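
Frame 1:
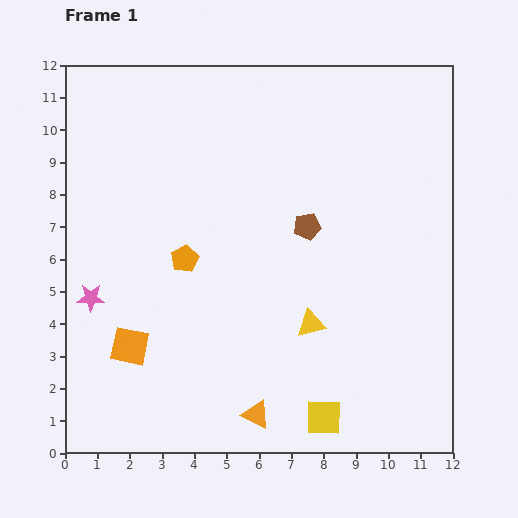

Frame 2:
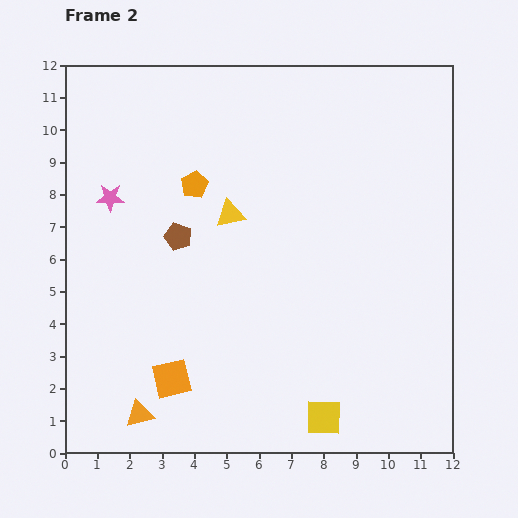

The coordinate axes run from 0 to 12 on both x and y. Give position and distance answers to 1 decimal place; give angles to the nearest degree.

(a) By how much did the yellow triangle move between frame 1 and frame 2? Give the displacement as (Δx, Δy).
(-2.5, 3.4)

The yellow triangle was at (7.6, 4.0) in frame 1 and (5.1, 7.4) in frame 2.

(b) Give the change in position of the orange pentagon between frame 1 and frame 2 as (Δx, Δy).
(0.3, 2.3)

The orange pentagon was at (3.7, 6.0) in frame 1 and (4.0, 8.3) in frame 2.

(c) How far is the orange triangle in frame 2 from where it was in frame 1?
3.6

The orange triangle moved from (5.9, 1.2) to (2.3, 1.2), a distance of √(3.6² + 0.0²) ≈ 3.6.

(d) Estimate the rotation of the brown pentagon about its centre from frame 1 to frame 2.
30° clockwise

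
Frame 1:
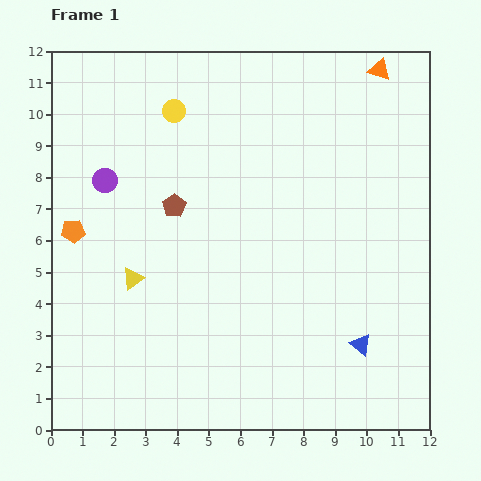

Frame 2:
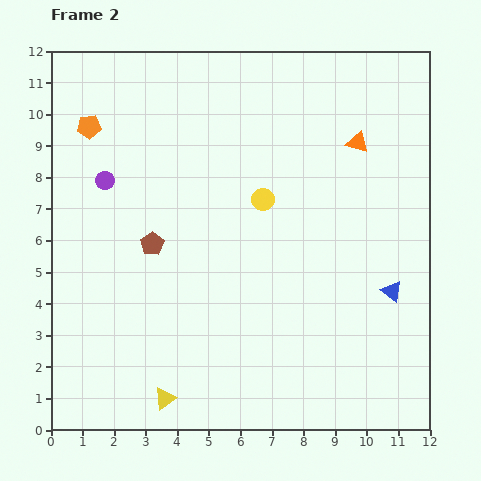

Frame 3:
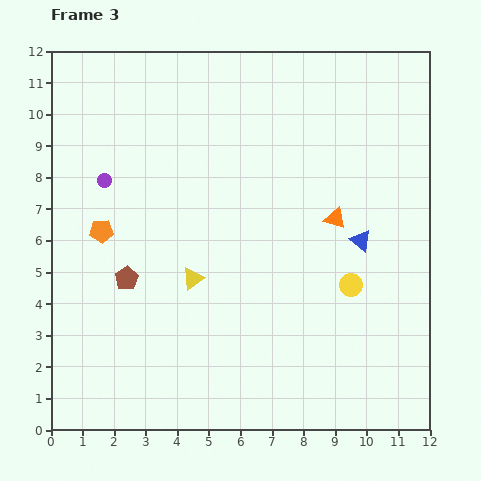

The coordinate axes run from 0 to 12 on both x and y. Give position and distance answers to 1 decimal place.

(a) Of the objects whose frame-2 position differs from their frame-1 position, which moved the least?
the brown pentagon

(moved 1.4)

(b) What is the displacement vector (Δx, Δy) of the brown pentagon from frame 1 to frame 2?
(-0.7, -1.2)

The brown pentagon was at (3.9, 7.1) in frame 1 and (3.2, 5.9) in frame 2.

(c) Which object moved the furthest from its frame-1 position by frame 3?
the yellow circle

(moved 7.8; next 4.9)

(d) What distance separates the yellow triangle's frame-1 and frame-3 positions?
1.9

The yellow triangle moved from (2.6, 4.8) to (4.5, 4.8), a distance of √(1.9² + 0.0²) ≈ 1.9.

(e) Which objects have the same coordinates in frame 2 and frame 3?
the purple circle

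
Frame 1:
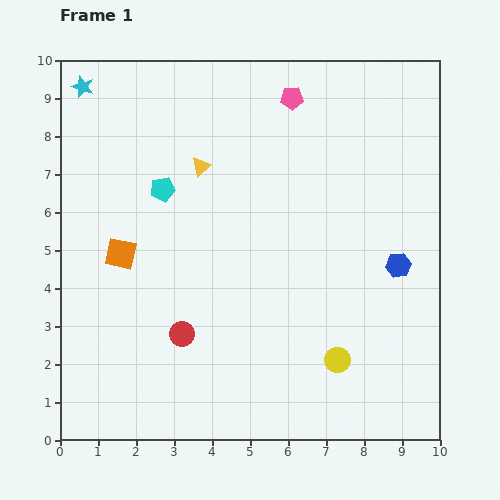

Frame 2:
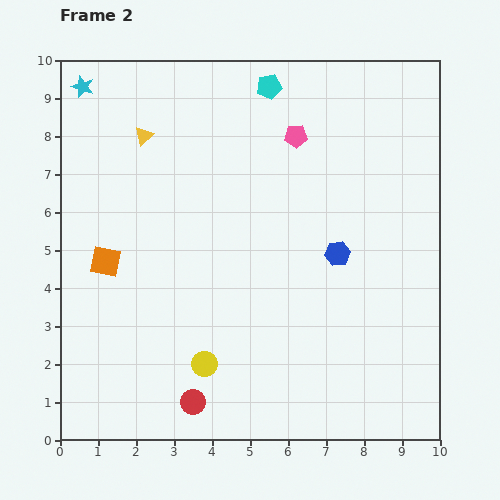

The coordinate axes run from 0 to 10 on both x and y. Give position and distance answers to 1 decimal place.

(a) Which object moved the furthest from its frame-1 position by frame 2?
the cyan pentagon

(moved 3.9; next 3.5)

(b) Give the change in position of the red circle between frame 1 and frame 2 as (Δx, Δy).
(0.3, -1.8)

The red circle was at (3.2, 2.8) in frame 1 and (3.5, 1.0) in frame 2.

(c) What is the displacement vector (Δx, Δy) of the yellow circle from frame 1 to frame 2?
(-3.5, -0.1)

The yellow circle was at (7.3, 2.1) in frame 1 and (3.8, 2.0) in frame 2.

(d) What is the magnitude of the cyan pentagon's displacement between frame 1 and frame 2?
3.9

The cyan pentagon moved from (2.7, 6.6) to (5.5, 9.3), a distance of √(2.8² + 2.7²) ≈ 3.9.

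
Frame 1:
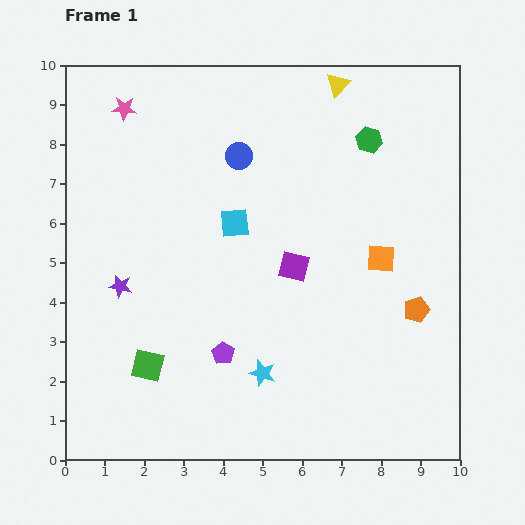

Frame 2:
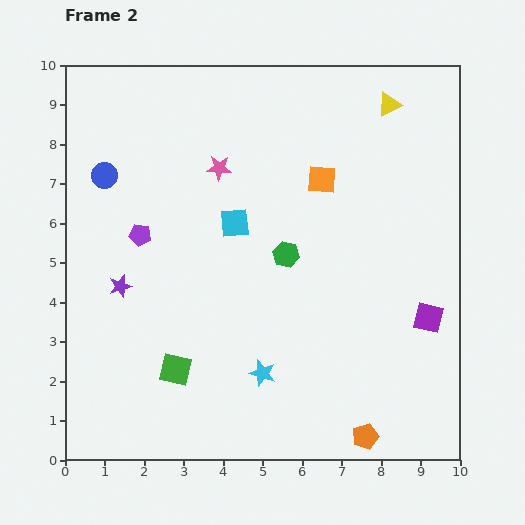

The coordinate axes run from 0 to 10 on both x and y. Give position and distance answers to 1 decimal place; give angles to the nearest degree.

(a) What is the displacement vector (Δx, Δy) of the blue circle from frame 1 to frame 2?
(-3.4, -0.5)

The blue circle was at (4.4, 7.7) in frame 1 and (1.0, 7.2) in frame 2.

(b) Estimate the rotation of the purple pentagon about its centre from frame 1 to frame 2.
24° counter-clockwise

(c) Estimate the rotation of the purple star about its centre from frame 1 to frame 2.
28° counter-clockwise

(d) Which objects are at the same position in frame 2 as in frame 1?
the purple star, the cyan star, the cyan square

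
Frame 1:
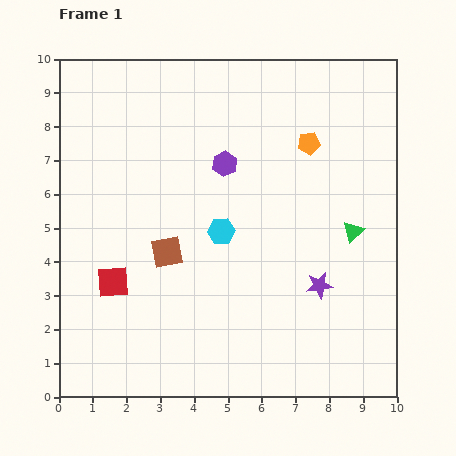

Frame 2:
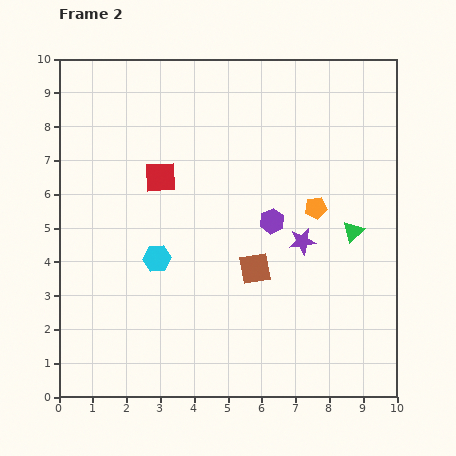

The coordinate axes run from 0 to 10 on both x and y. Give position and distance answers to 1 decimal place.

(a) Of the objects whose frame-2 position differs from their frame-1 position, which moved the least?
the purple star

(moved 1.4)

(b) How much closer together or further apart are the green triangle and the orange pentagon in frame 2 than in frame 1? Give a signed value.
-1.6

Distance in frame 1: 2.9. Distance in frame 2: 1.3.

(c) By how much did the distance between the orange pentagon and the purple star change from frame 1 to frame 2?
-3.1

Distance in frame 1: 4.2. Distance in frame 2: 1.1.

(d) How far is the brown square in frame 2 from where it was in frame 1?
2.6

The brown square moved from (3.2, 4.3) to (5.8, 3.8), a distance of √(2.6² + 0.5²) ≈ 2.6.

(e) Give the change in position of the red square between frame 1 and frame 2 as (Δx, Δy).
(1.4, 3.1)

The red square was at (1.6, 3.4) in frame 1 and (3.0, 6.5) in frame 2.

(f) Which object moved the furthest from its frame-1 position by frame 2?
the red square

(moved 3.4; next 2.6)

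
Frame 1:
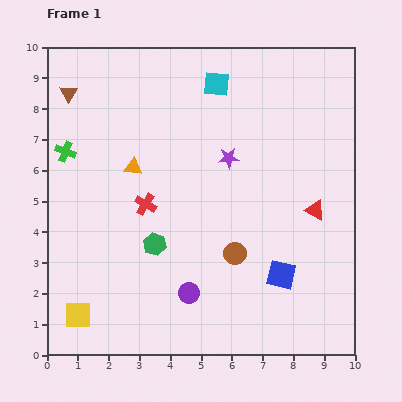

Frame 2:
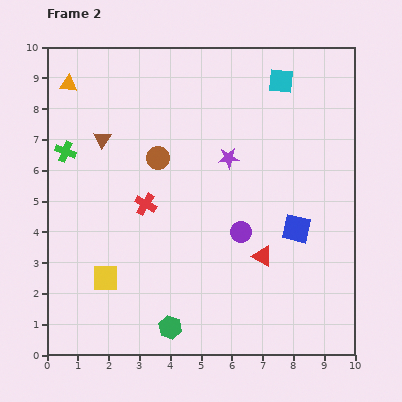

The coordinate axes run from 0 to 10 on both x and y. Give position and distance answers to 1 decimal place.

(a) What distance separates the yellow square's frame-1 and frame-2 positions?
1.5

The yellow square moved from (1.0, 1.3) to (1.9, 2.5), a distance of √(0.9² + 1.2²) ≈ 1.5.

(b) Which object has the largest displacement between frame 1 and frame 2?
the brown circle

(moved 4.0; next 3.4)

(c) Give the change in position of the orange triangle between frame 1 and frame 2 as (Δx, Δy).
(-2.1, 2.7)

The orange triangle was at (2.8, 6.1) in frame 1 and (0.7, 8.8) in frame 2.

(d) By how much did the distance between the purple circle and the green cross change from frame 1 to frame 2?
+0.2

Distance in frame 1: 6.1. Distance in frame 2: 6.3.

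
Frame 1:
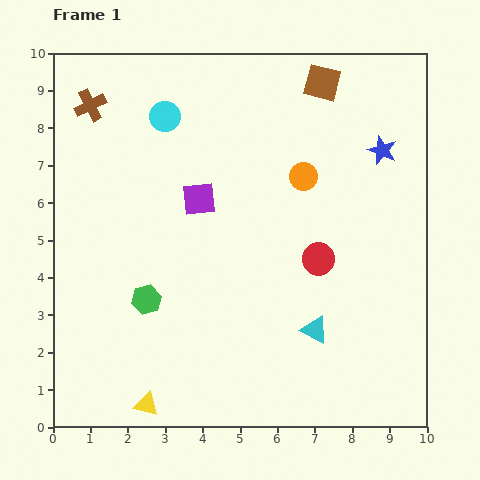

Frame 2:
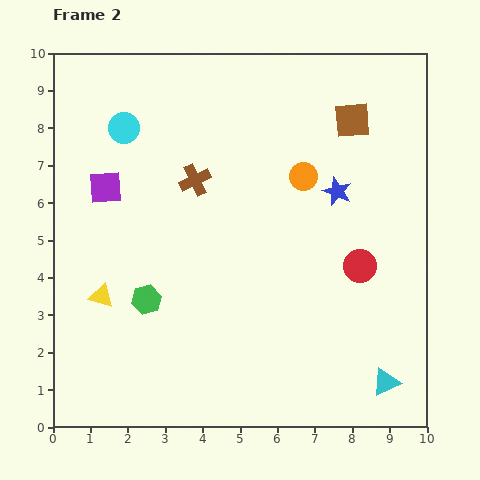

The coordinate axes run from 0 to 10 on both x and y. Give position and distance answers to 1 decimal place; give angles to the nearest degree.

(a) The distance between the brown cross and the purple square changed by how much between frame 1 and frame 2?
-1.4

Distance in frame 1: 3.8. Distance in frame 2: 2.4.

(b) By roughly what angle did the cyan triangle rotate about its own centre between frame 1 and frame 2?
53° counter-clockwise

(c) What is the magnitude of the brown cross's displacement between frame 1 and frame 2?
3.4

The brown cross moved from (1.0, 8.6) to (3.8, 6.6), a distance of √(2.8² + 2.0²) ≈ 3.4.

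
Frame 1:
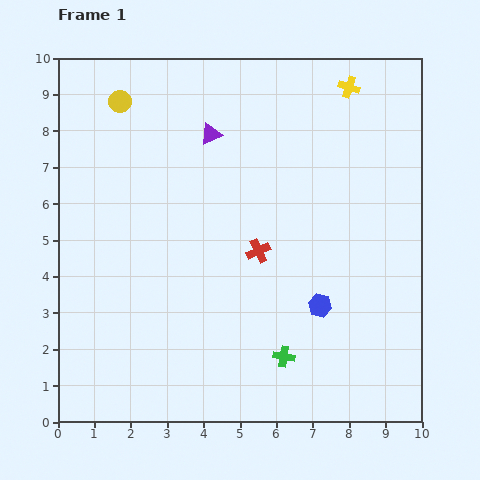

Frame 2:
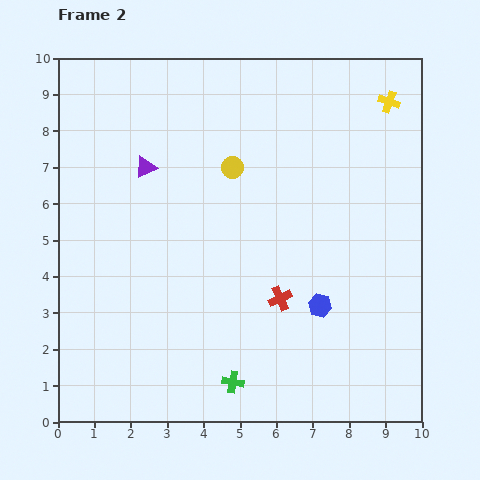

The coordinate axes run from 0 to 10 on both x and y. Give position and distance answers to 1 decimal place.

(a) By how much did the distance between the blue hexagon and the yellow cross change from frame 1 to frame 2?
-0.2

Distance in frame 1: 6.1. Distance in frame 2: 5.9.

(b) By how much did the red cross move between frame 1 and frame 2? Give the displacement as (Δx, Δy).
(0.6, -1.3)

The red cross was at (5.5, 4.7) in frame 1 and (6.1, 3.4) in frame 2.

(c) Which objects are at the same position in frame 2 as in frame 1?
the blue hexagon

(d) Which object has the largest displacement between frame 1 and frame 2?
the yellow circle

(moved 3.6; next 2.0)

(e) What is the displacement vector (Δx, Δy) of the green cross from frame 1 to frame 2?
(-1.4, -0.7)

The green cross was at (6.2, 1.8) in frame 1 and (4.8, 1.1) in frame 2.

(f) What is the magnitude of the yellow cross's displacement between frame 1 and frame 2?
1.2

The yellow cross moved from (8.0, 9.2) to (9.1, 8.8), a distance of √(1.1² + 0.4²) ≈ 1.2.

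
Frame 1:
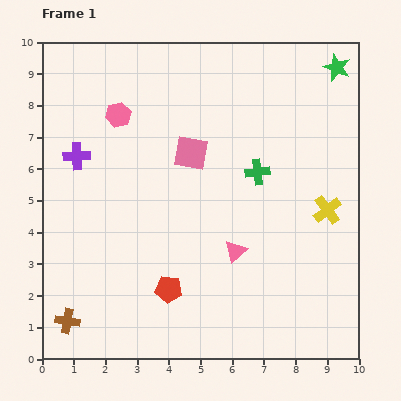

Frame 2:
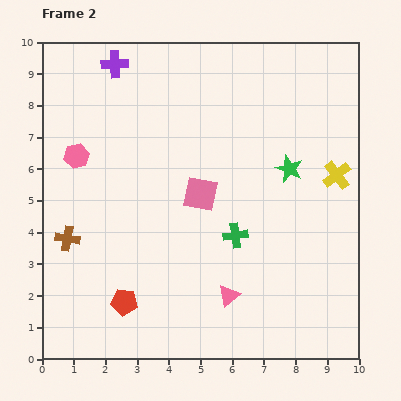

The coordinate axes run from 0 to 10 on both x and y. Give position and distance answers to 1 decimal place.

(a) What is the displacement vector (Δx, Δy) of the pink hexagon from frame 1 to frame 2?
(-1.3, -1.3)

The pink hexagon was at (2.4, 7.7) in frame 1 and (1.1, 6.4) in frame 2.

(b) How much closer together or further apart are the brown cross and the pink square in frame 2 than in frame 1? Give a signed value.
-2.2

Distance in frame 1: 6.6. Distance in frame 2: 4.4.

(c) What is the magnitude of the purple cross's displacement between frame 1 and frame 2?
3.1

The purple cross moved from (1.1, 6.4) to (2.3, 9.3), a distance of √(1.2² + 2.9²) ≈ 3.1.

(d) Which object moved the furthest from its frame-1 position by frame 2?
the green star

(moved 3.5; next 3.1)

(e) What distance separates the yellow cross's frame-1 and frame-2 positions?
1.1

The yellow cross moved from (9.0, 4.7) to (9.3, 5.8), a distance of √(0.3² + 1.1²) ≈ 1.1.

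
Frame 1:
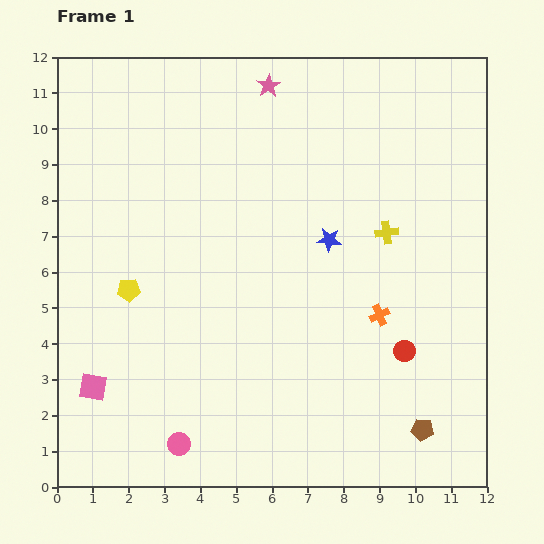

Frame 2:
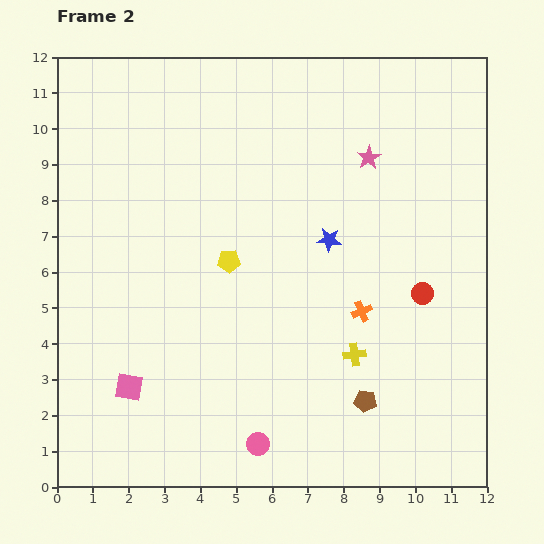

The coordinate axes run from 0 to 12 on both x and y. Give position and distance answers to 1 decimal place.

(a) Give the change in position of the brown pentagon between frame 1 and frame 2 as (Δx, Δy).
(-1.6, 0.8)

The brown pentagon was at (10.2, 1.6) in frame 1 and (8.6, 2.4) in frame 2.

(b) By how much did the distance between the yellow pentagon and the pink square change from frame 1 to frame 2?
+1.6

Distance in frame 1: 2.9. Distance in frame 2: 4.5.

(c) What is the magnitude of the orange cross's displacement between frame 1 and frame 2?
0.5

The orange cross moved from (9.0, 4.8) to (8.5, 4.9), a distance of √(0.5² + 0.1²) ≈ 0.5.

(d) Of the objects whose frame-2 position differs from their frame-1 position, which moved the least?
the orange cross

(moved 0.5)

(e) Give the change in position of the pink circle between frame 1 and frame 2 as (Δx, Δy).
(2.2, 0.0)

The pink circle was at (3.4, 1.2) in frame 1 and (5.6, 1.2) in frame 2.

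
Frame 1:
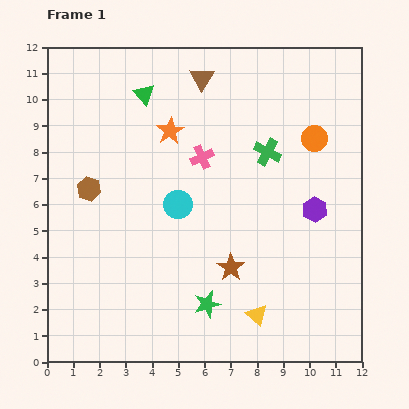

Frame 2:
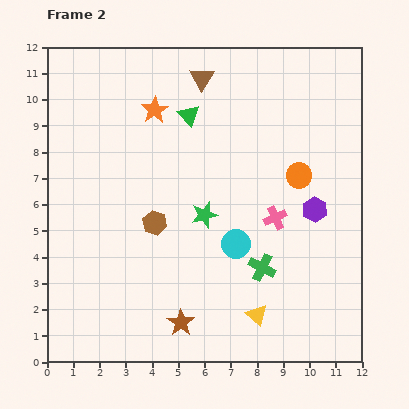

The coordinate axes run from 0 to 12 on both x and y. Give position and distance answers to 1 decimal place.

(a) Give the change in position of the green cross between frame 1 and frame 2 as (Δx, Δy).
(-0.2, -4.4)

The green cross was at (8.4, 8.0) in frame 1 and (8.2, 3.6) in frame 2.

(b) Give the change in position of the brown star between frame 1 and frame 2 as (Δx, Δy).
(-1.9, -2.1)

The brown star was at (7.0, 3.6) in frame 1 and (5.1, 1.5) in frame 2.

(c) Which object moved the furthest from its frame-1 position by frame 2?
the green cross

(moved 4.4; next 3.6)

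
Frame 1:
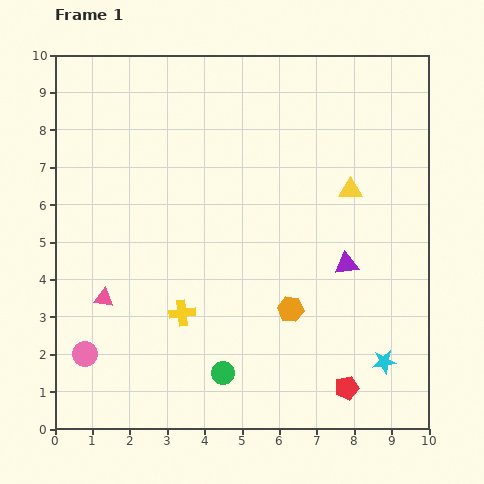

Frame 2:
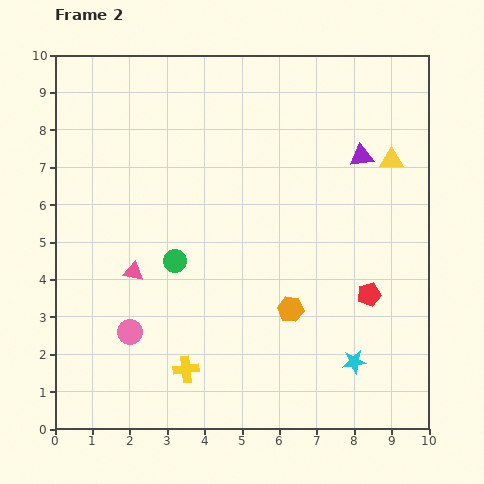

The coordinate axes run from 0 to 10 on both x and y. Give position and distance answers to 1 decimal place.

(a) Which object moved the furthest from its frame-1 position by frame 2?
the green circle

(moved 3.3; next 2.9)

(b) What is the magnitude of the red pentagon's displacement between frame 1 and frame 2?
2.6

The red pentagon moved from (7.8, 1.1) to (8.4, 3.6), a distance of √(0.6² + 2.5²) ≈ 2.6.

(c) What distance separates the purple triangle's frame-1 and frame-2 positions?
2.9

The purple triangle moved from (7.8, 4.4) to (8.2, 7.3), a distance of √(0.4² + 2.9²) ≈ 2.9.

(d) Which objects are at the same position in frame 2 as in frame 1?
the orange hexagon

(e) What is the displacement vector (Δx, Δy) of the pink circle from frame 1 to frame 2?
(1.2, 0.6)

The pink circle was at (0.8, 2.0) in frame 1 and (2.0, 2.6) in frame 2.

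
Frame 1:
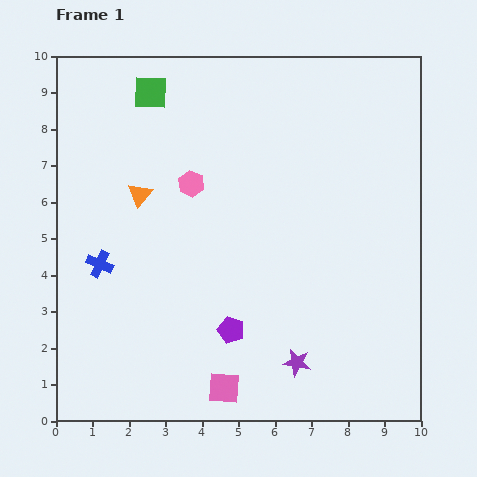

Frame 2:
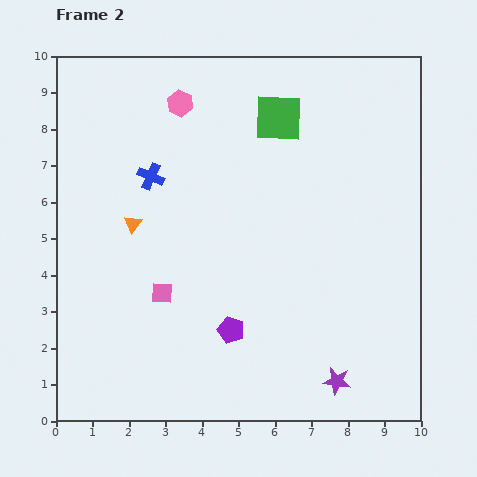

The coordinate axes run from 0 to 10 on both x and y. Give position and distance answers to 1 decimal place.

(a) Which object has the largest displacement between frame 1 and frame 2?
the green square

(moved 3.6; next 3.1)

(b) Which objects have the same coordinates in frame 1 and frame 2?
the purple pentagon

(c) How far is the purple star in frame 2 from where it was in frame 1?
1.2

The purple star moved from (6.6, 1.6) to (7.7, 1.1), a distance of √(1.1² + 0.5²) ≈ 1.2.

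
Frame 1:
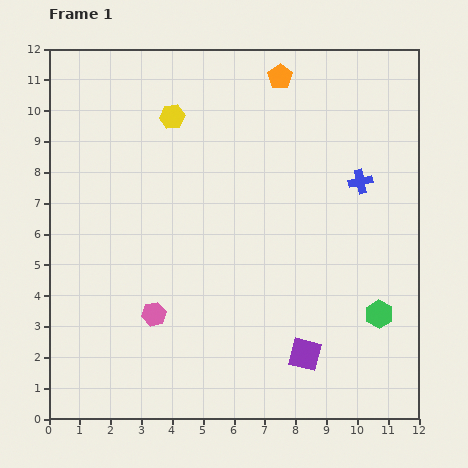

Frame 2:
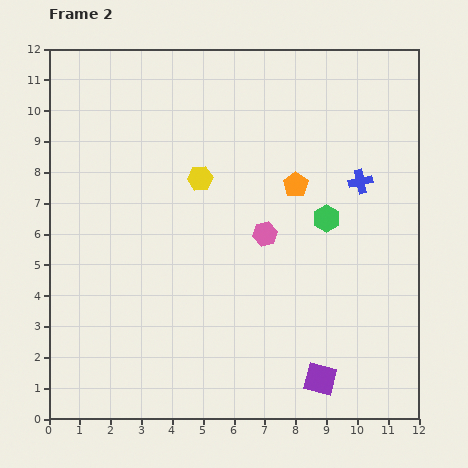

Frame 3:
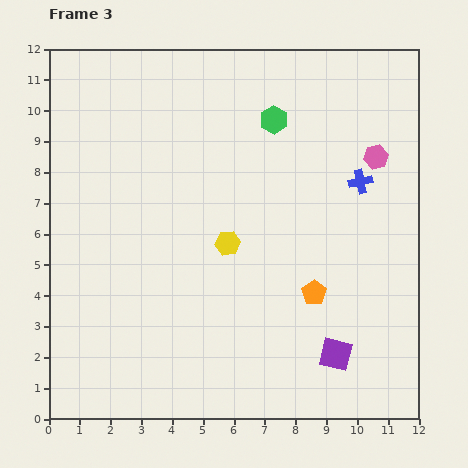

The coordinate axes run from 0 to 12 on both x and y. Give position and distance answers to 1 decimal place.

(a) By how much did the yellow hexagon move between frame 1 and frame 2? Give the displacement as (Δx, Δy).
(0.9, -2.0)

The yellow hexagon was at (4.0, 9.8) in frame 1 and (4.9, 7.8) in frame 2.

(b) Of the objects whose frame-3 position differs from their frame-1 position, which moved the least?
the purple square

(moved 1.0)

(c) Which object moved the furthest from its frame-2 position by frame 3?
the pink hexagon

(moved 4.4; next 3.6)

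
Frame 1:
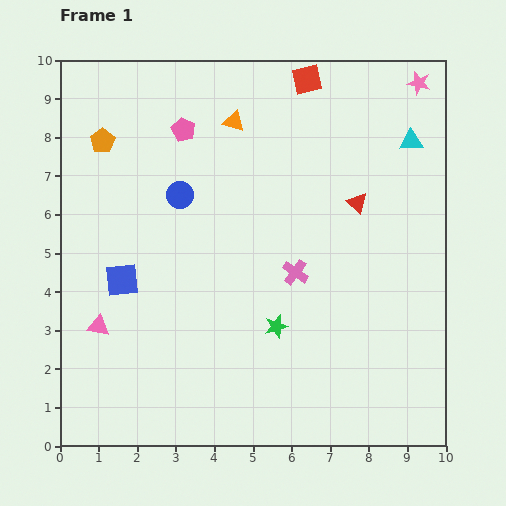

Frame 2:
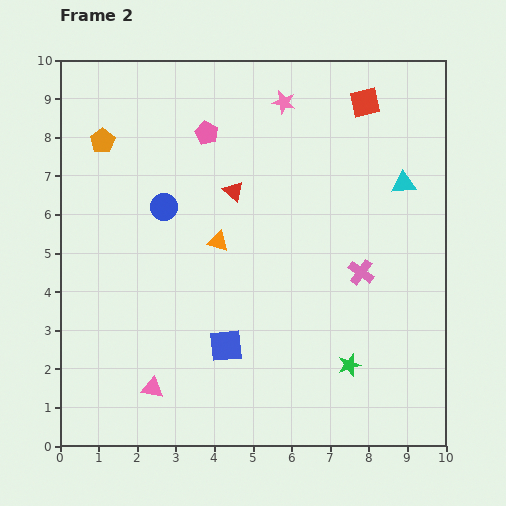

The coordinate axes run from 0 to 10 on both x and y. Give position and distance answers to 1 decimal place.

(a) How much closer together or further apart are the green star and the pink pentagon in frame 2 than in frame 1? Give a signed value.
+1.4

Distance in frame 1: 5.6. Distance in frame 2: 7.0.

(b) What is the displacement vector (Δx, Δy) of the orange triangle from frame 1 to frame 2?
(-0.4, -3.1)

The orange triangle was at (4.5, 8.4) in frame 1 and (4.1, 5.3) in frame 2.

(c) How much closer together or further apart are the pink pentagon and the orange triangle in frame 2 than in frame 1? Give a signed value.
+1.5

Distance in frame 1: 1.3. Distance in frame 2: 2.8.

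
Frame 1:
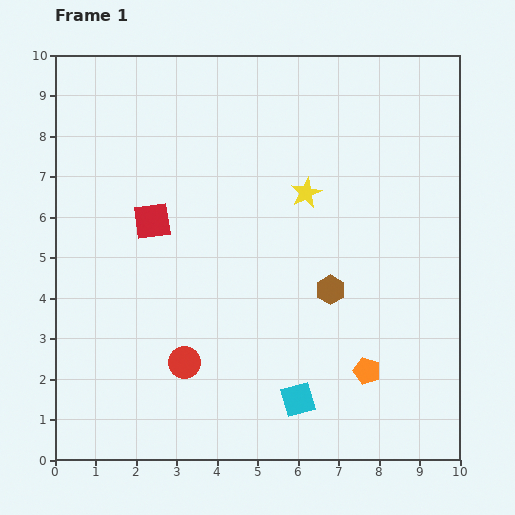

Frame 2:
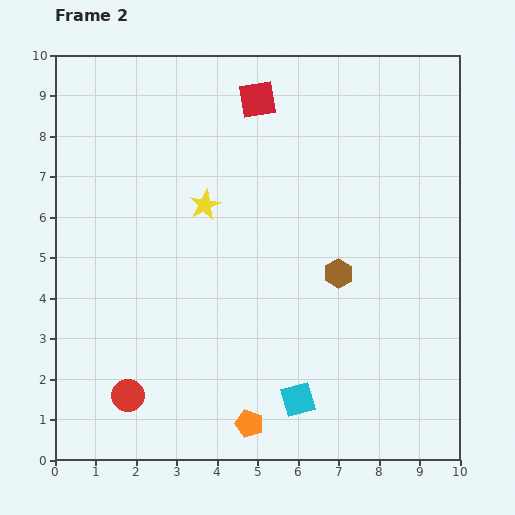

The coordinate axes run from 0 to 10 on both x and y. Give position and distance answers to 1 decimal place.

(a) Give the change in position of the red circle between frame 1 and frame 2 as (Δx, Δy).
(-1.4, -0.8)

The red circle was at (3.2, 2.4) in frame 1 and (1.8, 1.6) in frame 2.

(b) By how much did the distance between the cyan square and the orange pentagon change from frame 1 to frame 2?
-0.5

Distance in frame 1: 1.8. Distance in frame 2: 1.3.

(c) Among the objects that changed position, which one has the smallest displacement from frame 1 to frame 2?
the brown hexagon

(moved 0.4)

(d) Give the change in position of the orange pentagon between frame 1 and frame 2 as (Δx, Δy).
(-2.9, -1.3)

The orange pentagon was at (7.7, 2.2) in frame 1 and (4.8, 0.9) in frame 2.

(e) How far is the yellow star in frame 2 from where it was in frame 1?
2.5

The yellow star moved from (6.2, 6.6) to (3.7, 6.3), a distance of √(2.5² + 0.3²) ≈ 2.5.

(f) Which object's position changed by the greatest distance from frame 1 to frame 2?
the red square

(moved 4.0; next 3.2)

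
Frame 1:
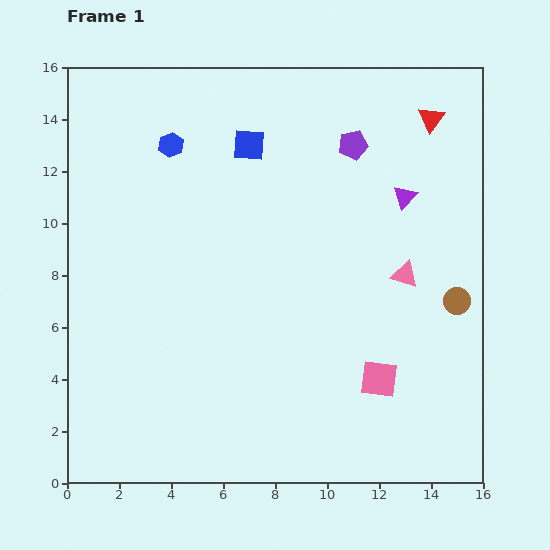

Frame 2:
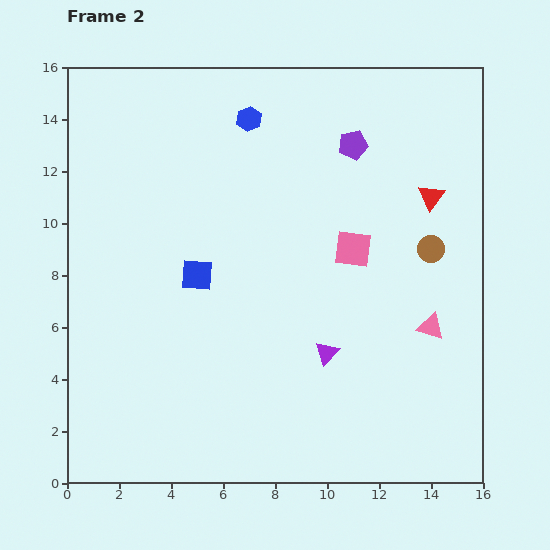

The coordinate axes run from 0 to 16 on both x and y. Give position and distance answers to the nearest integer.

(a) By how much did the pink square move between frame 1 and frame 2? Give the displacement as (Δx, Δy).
(-1, 5)

The pink square was at (12, 4) in frame 1 and (11, 9) in frame 2.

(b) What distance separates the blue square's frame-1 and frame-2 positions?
5

The blue square moved from (7, 13) to (5, 8), a distance of √(2² + 5²) ≈ 5.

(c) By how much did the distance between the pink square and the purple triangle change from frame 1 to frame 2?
-3

Distance in frame 1: 7. Distance in frame 2: 4.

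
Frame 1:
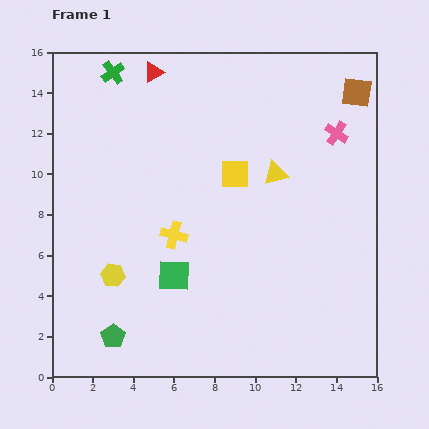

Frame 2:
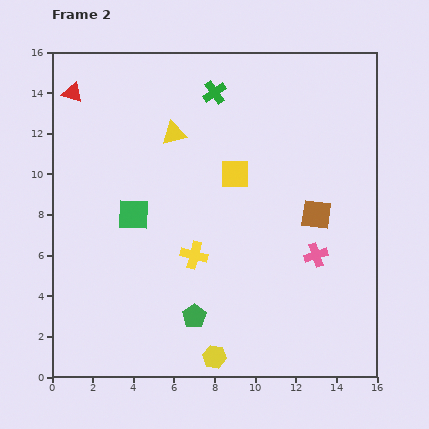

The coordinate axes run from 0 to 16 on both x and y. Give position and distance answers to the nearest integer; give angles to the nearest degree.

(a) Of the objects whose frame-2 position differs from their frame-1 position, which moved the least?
the yellow cross

(moved 1)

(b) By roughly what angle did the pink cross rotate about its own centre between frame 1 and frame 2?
40° clockwise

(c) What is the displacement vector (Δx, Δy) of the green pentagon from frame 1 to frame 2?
(4, 1)

The green pentagon was at (3, 2) in frame 1 and (7, 3) in frame 2.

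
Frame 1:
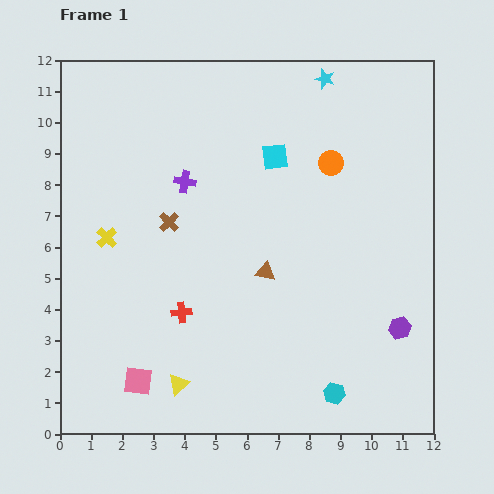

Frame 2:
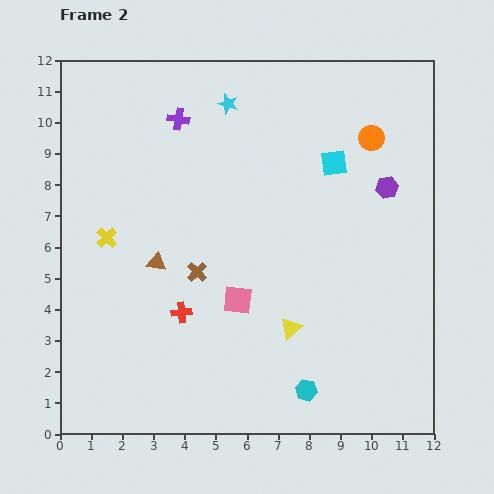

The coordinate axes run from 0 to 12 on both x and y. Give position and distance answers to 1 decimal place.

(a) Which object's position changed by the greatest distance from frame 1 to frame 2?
the purple hexagon

(moved 4.5; next 4.1)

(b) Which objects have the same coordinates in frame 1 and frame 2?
the yellow cross, the red cross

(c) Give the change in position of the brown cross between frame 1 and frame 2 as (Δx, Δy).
(0.9, -1.6)

The brown cross was at (3.5, 6.8) in frame 1 and (4.4, 5.2) in frame 2.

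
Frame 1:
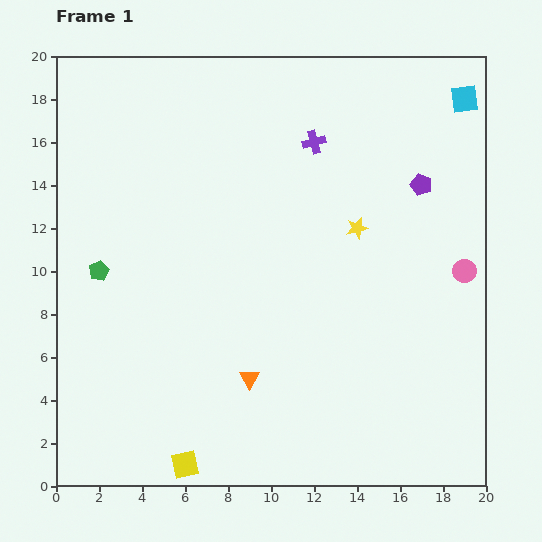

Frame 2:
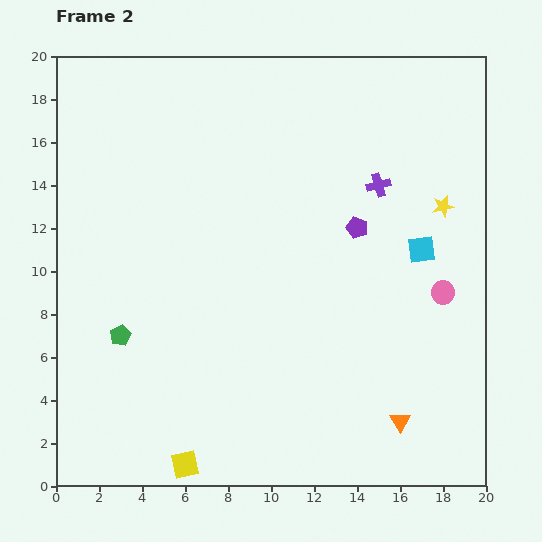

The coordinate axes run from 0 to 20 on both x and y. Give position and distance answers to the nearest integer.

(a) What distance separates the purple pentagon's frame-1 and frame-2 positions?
4

The purple pentagon moved from (17, 14) to (14, 12), a distance of √(3² + 2²) ≈ 4.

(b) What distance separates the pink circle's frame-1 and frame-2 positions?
1

The pink circle moved from (19, 10) to (18, 9), a distance of √(1² + 1²) ≈ 1.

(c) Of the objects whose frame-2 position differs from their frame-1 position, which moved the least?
the pink circle

(moved 1)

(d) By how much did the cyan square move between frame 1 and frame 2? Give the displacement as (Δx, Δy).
(-2, -7)

The cyan square was at (19, 18) in frame 1 and (17, 11) in frame 2.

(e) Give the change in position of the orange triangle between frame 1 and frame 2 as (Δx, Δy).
(7, -2)

The orange triangle was at (9, 5) in frame 1 and (16, 3) in frame 2.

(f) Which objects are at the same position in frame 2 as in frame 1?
the yellow square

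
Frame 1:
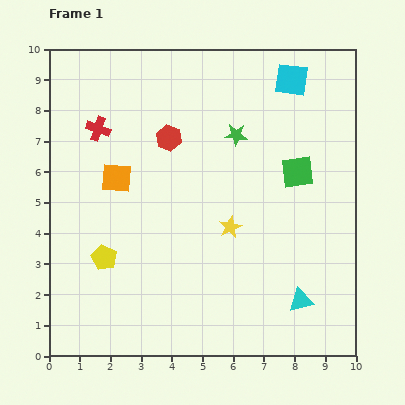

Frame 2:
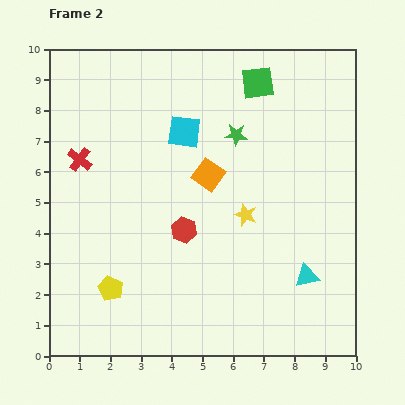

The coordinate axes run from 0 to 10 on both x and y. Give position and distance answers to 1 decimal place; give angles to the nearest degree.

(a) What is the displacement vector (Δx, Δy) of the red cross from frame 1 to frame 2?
(-0.6, -1.0)

The red cross was at (1.6, 7.4) in frame 1 and (1.0, 6.4) in frame 2.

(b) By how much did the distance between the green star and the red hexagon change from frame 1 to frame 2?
+1.3

Distance in frame 1: 2.2. Distance in frame 2: 3.5.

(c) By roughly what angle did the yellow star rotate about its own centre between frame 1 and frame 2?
26° counter-clockwise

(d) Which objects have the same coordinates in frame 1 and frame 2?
the green star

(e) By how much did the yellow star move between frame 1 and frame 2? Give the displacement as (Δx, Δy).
(0.5, 0.4)

The yellow star was at (5.9, 4.2) in frame 1 and (6.4, 4.6) in frame 2.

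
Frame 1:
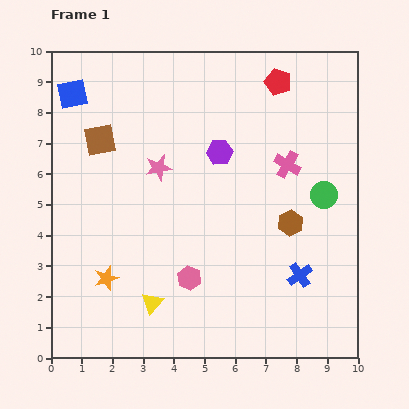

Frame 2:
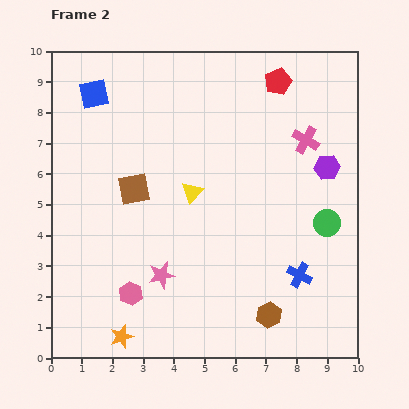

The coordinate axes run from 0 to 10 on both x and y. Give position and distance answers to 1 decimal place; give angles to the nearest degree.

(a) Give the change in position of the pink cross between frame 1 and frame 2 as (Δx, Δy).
(0.6, 0.8)

The pink cross was at (7.7, 6.3) in frame 1 and (8.3, 7.1) in frame 2.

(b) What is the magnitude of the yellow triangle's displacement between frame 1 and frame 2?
3.8

The yellow triangle moved from (3.3, 1.8) to (4.6, 5.4), a distance of √(1.3² + 3.6²) ≈ 3.8.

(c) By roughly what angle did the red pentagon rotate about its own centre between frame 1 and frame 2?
29° clockwise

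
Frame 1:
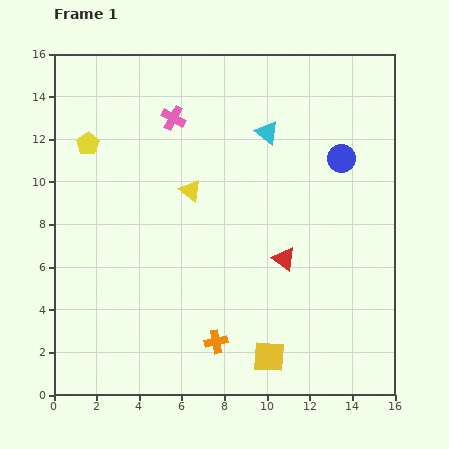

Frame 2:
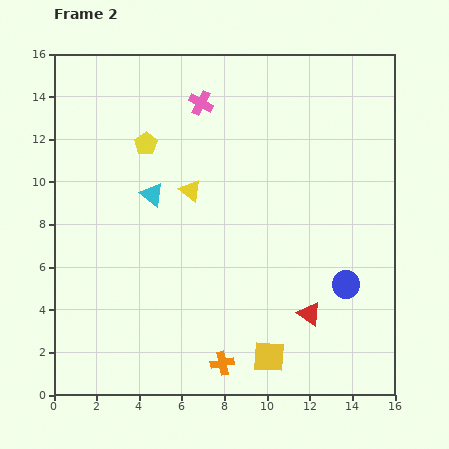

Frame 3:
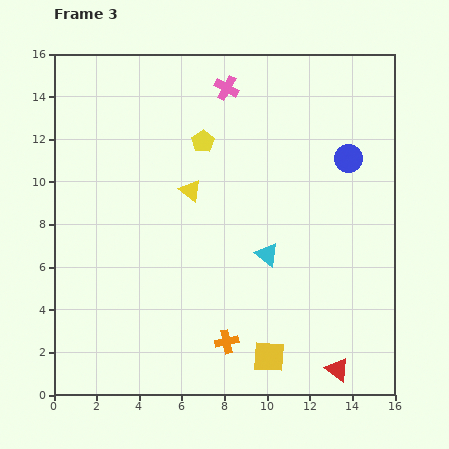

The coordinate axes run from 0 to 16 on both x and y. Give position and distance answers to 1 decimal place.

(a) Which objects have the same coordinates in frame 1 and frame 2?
the yellow triangle, the yellow square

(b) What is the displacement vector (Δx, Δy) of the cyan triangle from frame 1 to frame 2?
(-5.4, -2.9)

The cyan triangle was at (10.0, 12.3) in frame 1 and (4.6, 9.4) in frame 2.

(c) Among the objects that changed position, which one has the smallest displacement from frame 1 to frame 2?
the orange cross

(moved 1.0)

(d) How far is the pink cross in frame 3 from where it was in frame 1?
2.9

The pink cross moved from (5.6, 13.0) to (8.1, 14.4), a distance of √(2.5² + 1.4²) ≈ 2.9.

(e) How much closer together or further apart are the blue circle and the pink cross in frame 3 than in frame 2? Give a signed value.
-4.3

Distance in frame 2: 10.9. Distance in frame 3: 6.6.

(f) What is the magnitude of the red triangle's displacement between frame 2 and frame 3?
2.9

The red triangle moved from (12.0, 3.8) to (13.3, 1.2), a distance of √(1.3² + 2.6²) ≈ 2.9.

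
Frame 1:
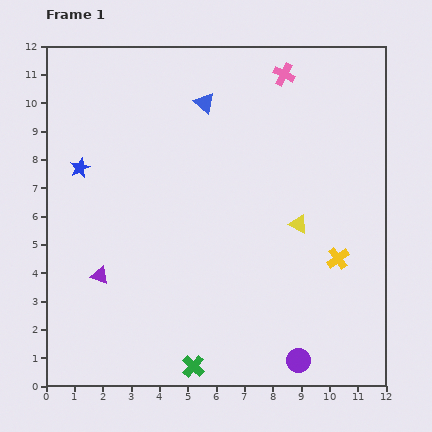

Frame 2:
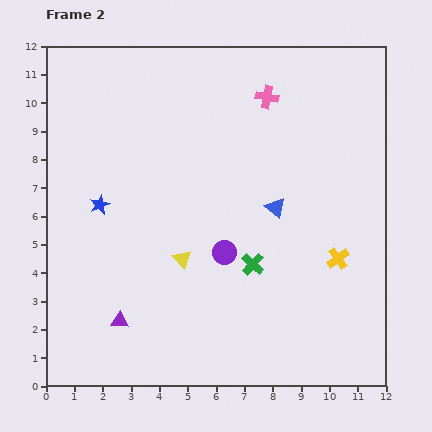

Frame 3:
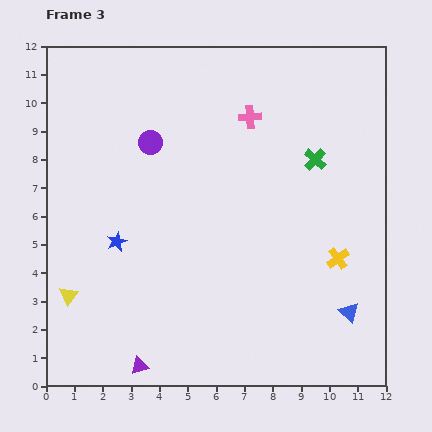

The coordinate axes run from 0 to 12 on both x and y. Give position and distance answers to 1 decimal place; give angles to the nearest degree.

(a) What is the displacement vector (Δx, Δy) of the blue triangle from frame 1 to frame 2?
(2.5, -3.7)

The blue triangle was at (5.6, 10.0) in frame 1 and (8.1, 6.3) in frame 2.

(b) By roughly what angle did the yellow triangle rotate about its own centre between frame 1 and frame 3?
40° clockwise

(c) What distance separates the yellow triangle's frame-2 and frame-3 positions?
4.2

The yellow triangle moved from (4.8, 4.5) to (0.8, 3.2), a distance of √(4.0² + 1.3²) ≈ 4.2.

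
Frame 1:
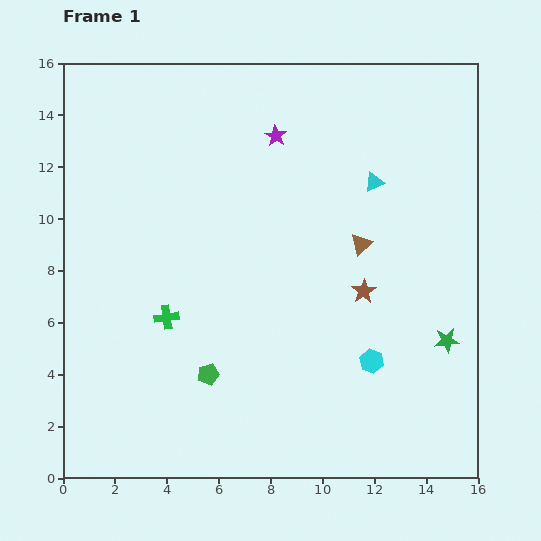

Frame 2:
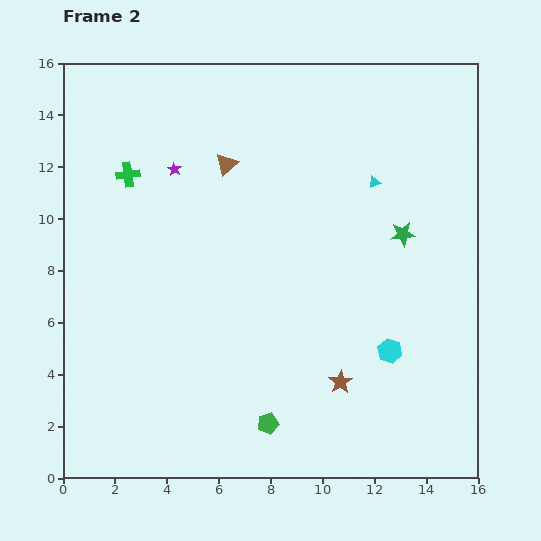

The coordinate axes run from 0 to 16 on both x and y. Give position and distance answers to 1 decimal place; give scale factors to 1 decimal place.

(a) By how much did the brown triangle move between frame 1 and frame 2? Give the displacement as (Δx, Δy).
(-5.2, 3.1)

The brown triangle was at (11.5, 9.0) in frame 1 and (6.3, 12.1) in frame 2.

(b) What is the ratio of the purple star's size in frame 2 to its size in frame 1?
0.6×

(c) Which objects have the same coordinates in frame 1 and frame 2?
the cyan triangle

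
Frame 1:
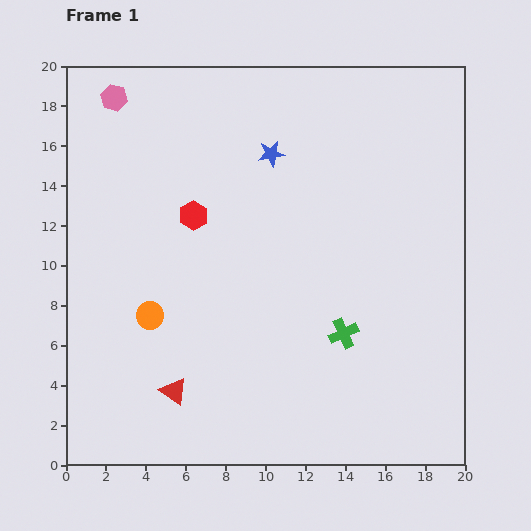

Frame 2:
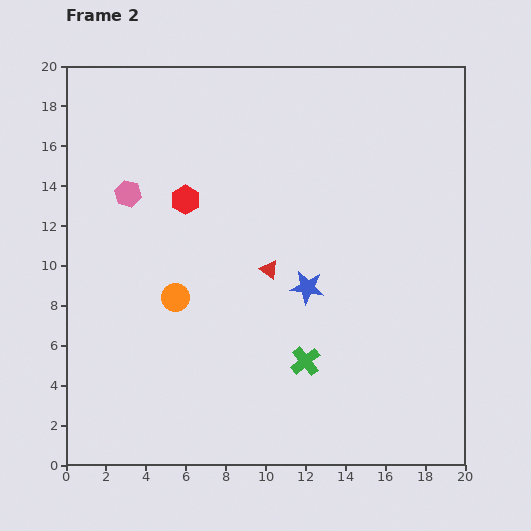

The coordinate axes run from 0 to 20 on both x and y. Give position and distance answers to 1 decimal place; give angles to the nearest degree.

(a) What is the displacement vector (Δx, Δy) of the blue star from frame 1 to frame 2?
(1.8, -6.7)

The blue star was at (10.3, 15.6) in frame 1 and (12.1, 8.9) in frame 2.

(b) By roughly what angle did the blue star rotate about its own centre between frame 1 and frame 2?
16° clockwise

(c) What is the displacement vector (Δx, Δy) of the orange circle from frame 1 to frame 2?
(1.3, 0.9)

The orange circle was at (4.2, 7.5) in frame 1 and (5.5, 8.4) in frame 2.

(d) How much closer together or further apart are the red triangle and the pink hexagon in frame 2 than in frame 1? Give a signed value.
-6.9

Distance in frame 1: 15.0. Distance in frame 2: 8.1.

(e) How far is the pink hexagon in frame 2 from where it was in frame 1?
4.9

The pink hexagon moved from (2.4, 18.4) to (3.1, 13.6), a distance of √(0.7² + 4.8²) ≈ 4.9.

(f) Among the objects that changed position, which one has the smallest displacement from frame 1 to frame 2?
the red hexagon

(moved 0.9)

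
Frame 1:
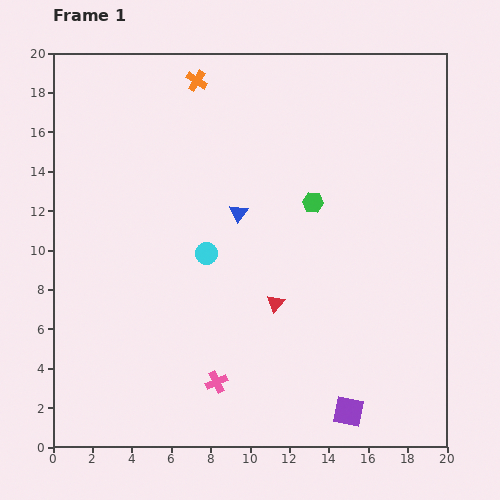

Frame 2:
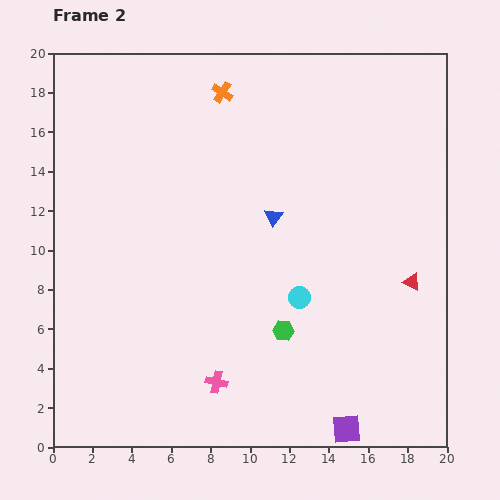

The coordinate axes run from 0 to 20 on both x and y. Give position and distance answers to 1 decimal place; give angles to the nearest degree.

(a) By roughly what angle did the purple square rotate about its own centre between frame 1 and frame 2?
16° counter-clockwise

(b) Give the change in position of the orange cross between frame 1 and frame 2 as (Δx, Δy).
(1.3, -0.6)

The orange cross was at (7.3, 18.6) in frame 1 and (8.6, 18.0) in frame 2.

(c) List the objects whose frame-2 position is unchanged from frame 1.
the pink cross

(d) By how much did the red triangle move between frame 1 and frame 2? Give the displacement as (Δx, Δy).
(6.9, 1.1)

The red triangle was at (11.3, 7.3) in frame 1 and (18.2, 8.4) in frame 2.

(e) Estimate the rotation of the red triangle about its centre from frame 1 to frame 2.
43° counter-clockwise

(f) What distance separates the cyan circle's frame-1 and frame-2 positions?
5.2

The cyan circle moved from (7.8, 9.8) to (12.5, 7.6), a distance of √(4.7² + 2.2²) ≈ 5.2.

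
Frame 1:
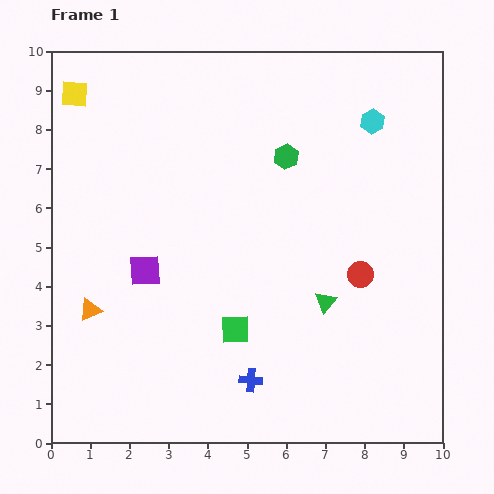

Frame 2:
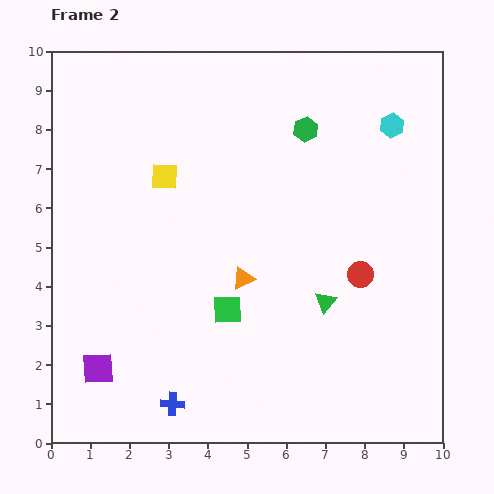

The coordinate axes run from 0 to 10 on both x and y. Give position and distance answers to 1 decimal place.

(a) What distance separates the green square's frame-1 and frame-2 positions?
0.5

The green square moved from (4.7, 2.9) to (4.5, 3.4), a distance of √(0.2² + 0.5²) ≈ 0.5.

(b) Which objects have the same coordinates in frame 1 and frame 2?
the green triangle, the red circle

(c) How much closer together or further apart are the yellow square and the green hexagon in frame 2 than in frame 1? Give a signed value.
-1.8

Distance in frame 1: 5.6. Distance in frame 2: 3.8.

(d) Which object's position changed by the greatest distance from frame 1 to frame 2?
the orange triangle

(moved 4.0; next 3.1)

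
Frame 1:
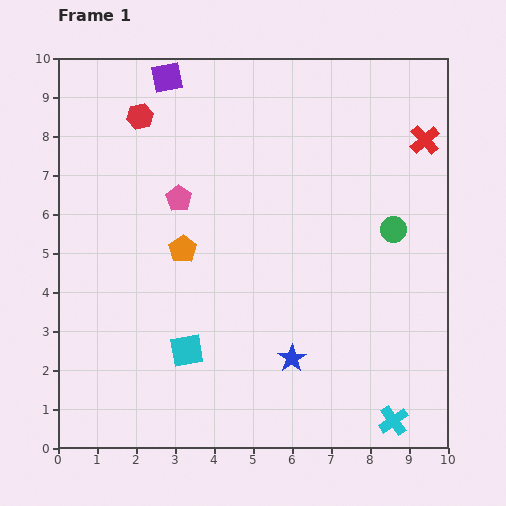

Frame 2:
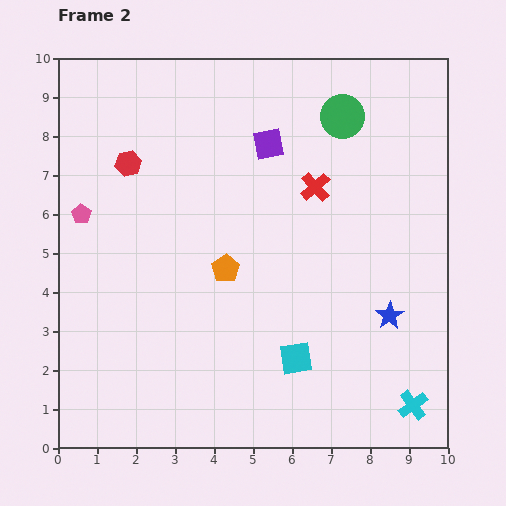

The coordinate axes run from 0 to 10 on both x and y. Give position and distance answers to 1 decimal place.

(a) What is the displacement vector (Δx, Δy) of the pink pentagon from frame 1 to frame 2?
(-2.5, -0.4)

The pink pentagon was at (3.1, 6.4) in frame 1 and (0.6, 6.0) in frame 2.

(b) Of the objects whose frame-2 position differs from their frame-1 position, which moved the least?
the cyan cross

(moved 0.6)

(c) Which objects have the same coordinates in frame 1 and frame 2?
none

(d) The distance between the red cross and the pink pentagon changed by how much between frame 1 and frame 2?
-0.5

Distance in frame 1: 6.5. Distance in frame 2: 6.0.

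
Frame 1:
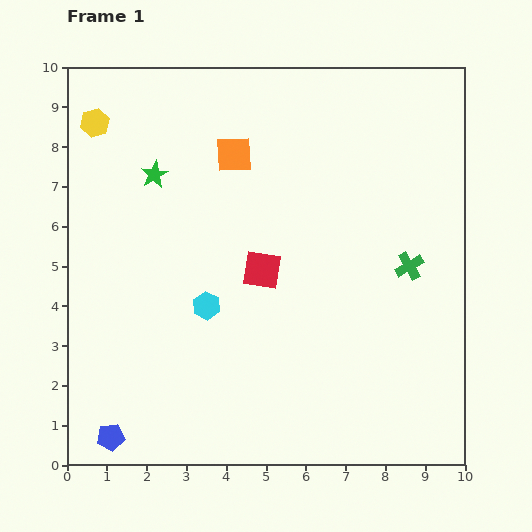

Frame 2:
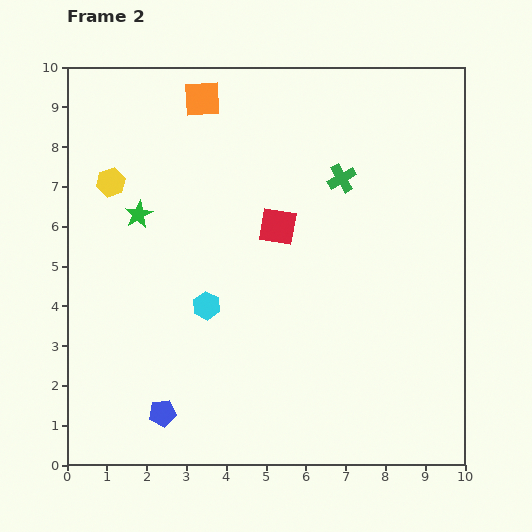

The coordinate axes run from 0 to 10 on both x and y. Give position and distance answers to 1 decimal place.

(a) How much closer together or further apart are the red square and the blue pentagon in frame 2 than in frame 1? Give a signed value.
-0.2

Distance in frame 1: 5.7. Distance in frame 2: 5.5.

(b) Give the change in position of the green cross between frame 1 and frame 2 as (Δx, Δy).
(-1.7, 2.2)

The green cross was at (8.6, 5.0) in frame 1 and (6.9, 7.2) in frame 2.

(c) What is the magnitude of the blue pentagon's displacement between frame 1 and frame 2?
1.4

The blue pentagon moved from (1.1, 0.7) to (2.4, 1.3), a distance of √(1.3² + 0.6²) ≈ 1.4.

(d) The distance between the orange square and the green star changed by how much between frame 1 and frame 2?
+1.2

Distance in frame 1: 2.1. Distance in frame 2: 3.3.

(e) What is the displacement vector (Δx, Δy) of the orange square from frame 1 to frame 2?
(-0.8, 1.4)

The orange square was at (4.2, 7.8) in frame 1 and (3.4, 9.2) in frame 2.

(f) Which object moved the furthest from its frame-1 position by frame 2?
the green cross

(moved 2.8; next 1.6)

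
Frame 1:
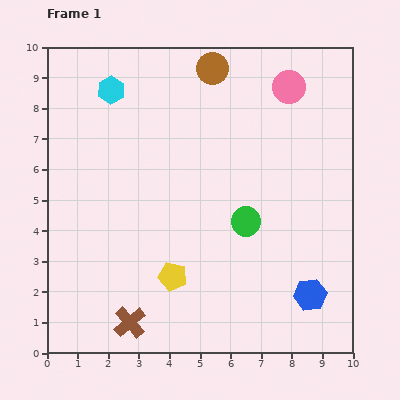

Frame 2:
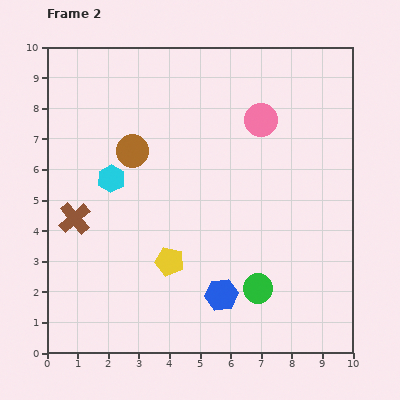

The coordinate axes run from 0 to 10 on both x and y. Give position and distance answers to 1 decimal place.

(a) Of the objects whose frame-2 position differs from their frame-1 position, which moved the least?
the yellow pentagon

(moved 0.5)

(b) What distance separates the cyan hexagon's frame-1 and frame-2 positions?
2.9

The cyan hexagon moved from (2.1, 8.6) to (2.1, 5.7), a distance of √(0.0² + 2.9²) ≈ 2.9.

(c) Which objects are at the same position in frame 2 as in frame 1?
none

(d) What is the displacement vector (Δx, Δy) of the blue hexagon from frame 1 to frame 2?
(-2.9, 0.0)

The blue hexagon was at (8.6, 1.9) in frame 1 and (5.7, 1.9) in frame 2.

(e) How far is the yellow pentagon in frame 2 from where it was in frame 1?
0.5

The yellow pentagon moved from (4.1, 2.5) to (4.0, 3.0), a distance of √(0.1² + 0.5²) ≈ 0.5.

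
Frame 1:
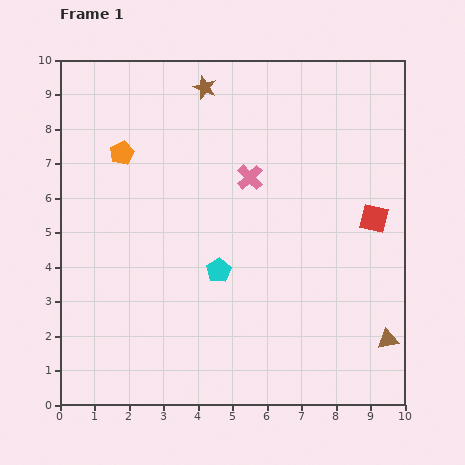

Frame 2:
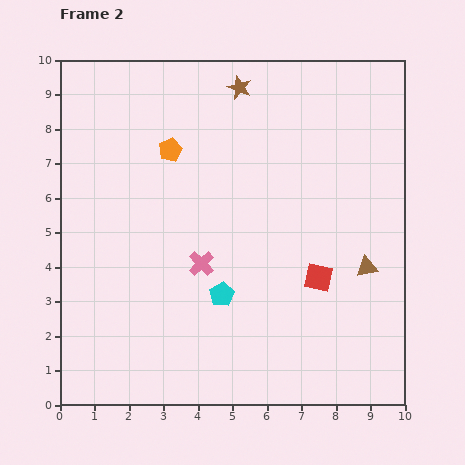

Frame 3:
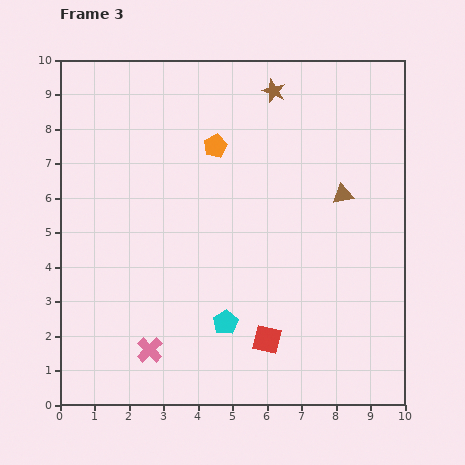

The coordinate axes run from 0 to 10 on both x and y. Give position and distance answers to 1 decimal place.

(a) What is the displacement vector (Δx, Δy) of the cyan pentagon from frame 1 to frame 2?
(0.1, -0.7)

The cyan pentagon was at (4.6, 3.9) in frame 1 and (4.7, 3.2) in frame 2.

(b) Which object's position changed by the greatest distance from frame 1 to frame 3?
the pink cross

(moved 5.8; next 4.7)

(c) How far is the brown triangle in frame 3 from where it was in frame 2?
2.2

The brown triangle moved from (8.9, 4.0) to (8.2, 6.1), a distance of √(0.7² + 2.1²) ≈ 2.2.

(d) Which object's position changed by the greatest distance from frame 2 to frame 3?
the pink cross

(moved 2.9; next 2.3)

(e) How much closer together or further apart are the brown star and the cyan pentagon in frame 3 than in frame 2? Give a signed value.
+0.8

Distance in frame 2: 6.0. Distance in frame 3: 6.8.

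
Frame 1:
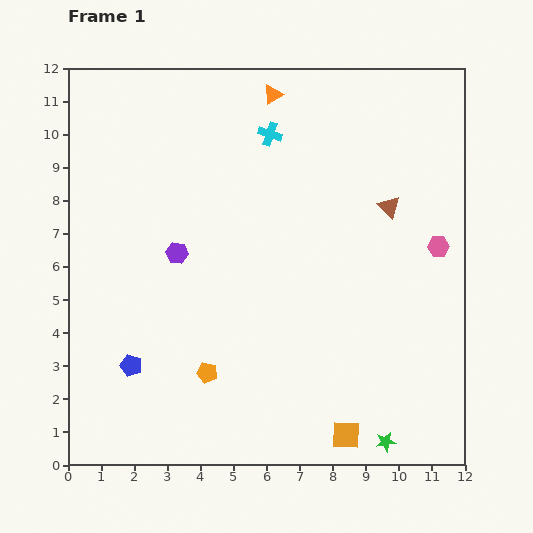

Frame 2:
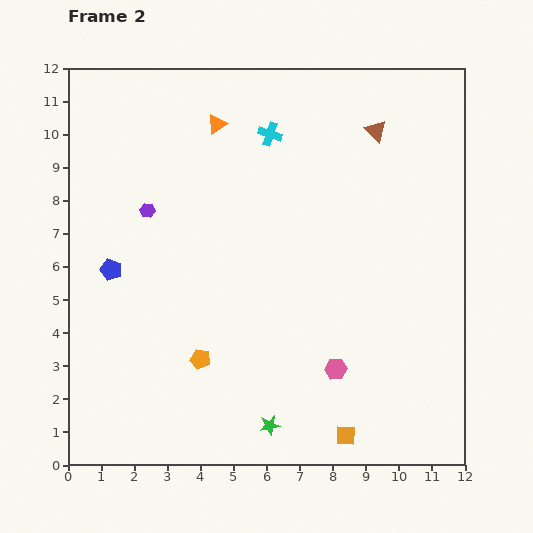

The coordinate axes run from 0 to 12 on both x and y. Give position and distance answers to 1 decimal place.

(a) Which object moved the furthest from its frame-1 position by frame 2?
the pink hexagon

(moved 4.8; next 3.5)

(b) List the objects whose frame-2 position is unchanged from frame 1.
the cyan cross, the orange square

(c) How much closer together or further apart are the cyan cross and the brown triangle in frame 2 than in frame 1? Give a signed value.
-1.0

Distance in frame 1: 4.2. Distance in frame 2: 3.2.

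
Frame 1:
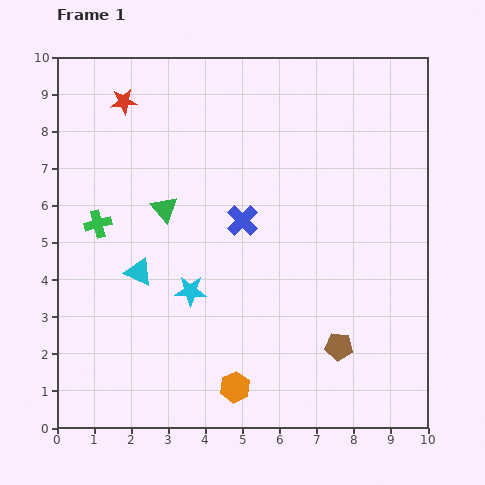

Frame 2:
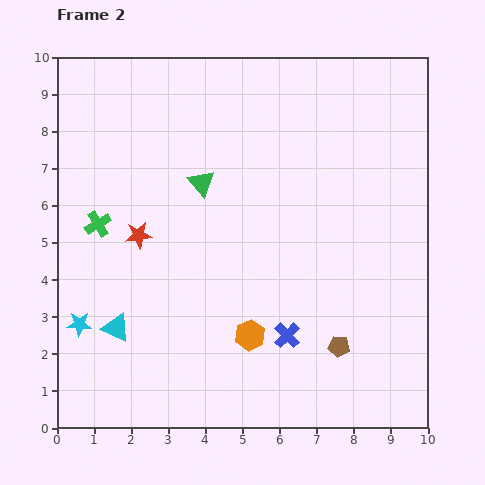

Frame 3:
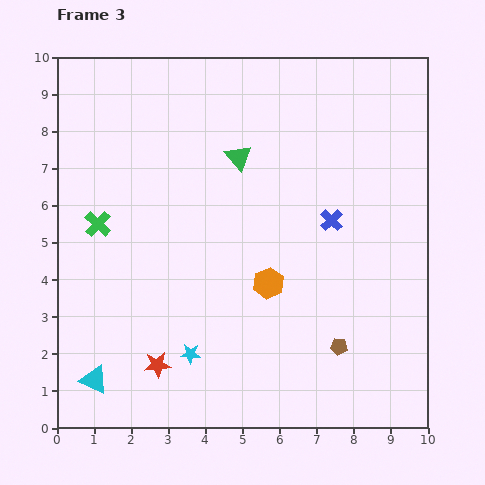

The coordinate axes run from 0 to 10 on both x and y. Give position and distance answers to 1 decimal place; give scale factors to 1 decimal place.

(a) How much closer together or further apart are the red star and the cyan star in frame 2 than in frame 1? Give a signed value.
-2.5

Distance in frame 1: 5.4. Distance in frame 2: 2.9.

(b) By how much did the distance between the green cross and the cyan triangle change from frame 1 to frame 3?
+2.5

Distance in frame 1: 1.7. Distance in frame 3: 4.2.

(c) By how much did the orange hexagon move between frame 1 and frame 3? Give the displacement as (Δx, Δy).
(0.9, 2.8)

The orange hexagon was at (4.8, 1.1) in frame 1 and (5.7, 3.9) in frame 3.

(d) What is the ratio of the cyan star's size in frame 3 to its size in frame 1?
0.7×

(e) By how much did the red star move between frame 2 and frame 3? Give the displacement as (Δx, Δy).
(0.5, -3.5)

The red star was at (2.2, 5.2) in frame 2 and (2.7, 1.7) in frame 3.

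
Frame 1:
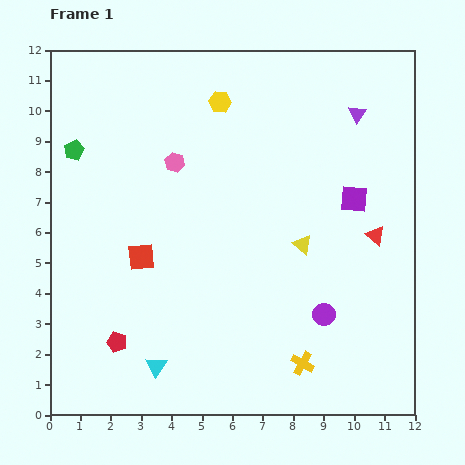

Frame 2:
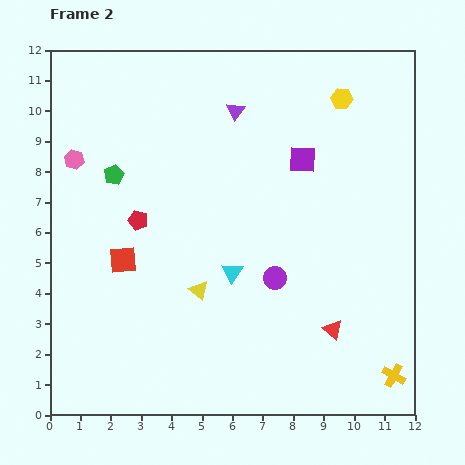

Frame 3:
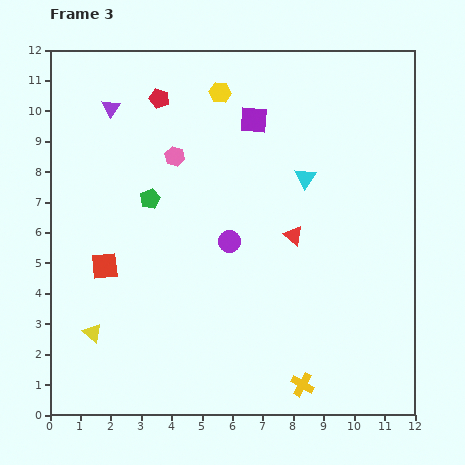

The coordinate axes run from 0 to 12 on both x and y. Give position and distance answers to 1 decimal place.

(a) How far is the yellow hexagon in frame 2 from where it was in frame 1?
4.0

The yellow hexagon moved from (5.6, 10.3) to (9.6, 10.4), a distance of √(4.0² + 0.1²) ≈ 4.0.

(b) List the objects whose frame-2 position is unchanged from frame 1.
none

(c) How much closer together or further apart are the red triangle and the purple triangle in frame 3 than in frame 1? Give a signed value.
+3.3

Distance in frame 1: 4.0. Distance in frame 3: 7.3.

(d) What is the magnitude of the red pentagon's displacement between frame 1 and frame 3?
8.1

The red pentagon moved from (2.2, 2.4) to (3.6, 10.4), a distance of √(1.4² + 8.0²) ≈ 8.1.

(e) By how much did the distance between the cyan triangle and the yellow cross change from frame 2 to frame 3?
+0.5

Distance in frame 2: 6.3. Distance in frame 3: 6.8.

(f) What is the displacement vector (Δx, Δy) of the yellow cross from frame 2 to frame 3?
(-3.0, -0.3)

The yellow cross was at (11.3, 1.3) in frame 2 and (8.3, 1.0) in frame 3.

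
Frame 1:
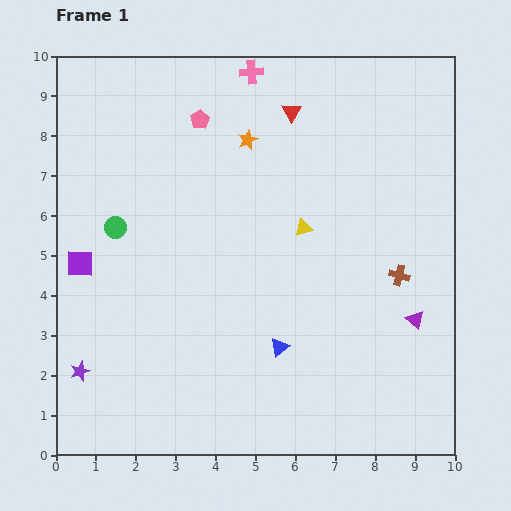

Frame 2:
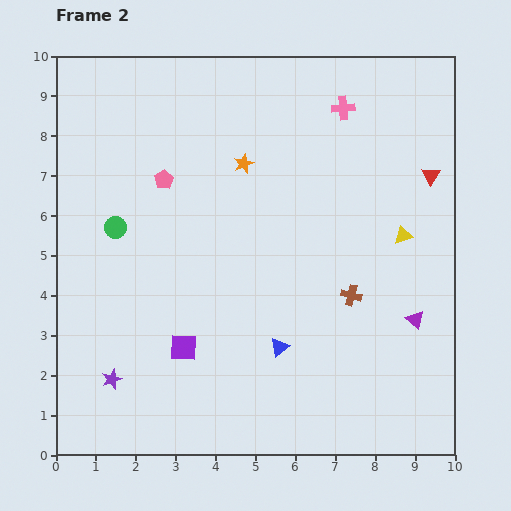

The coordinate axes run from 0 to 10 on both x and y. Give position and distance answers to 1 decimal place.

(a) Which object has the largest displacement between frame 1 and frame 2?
the red triangle

(moved 3.8; next 3.3)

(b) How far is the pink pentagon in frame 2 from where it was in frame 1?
1.7

The pink pentagon moved from (3.6, 8.4) to (2.7, 6.9), a distance of √(0.9² + 1.5²) ≈ 1.7.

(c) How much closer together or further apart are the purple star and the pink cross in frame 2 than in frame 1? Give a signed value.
+0.3

Distance in frame 1: 8.6. Distance in frame 2: 8.9.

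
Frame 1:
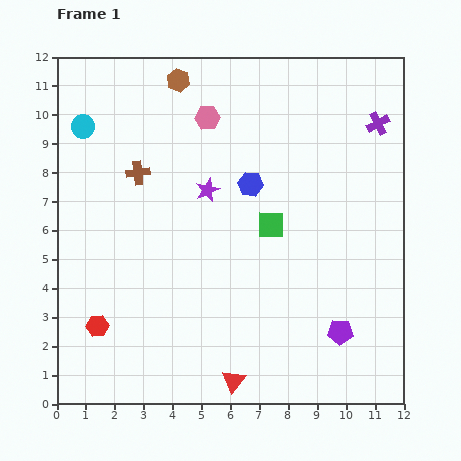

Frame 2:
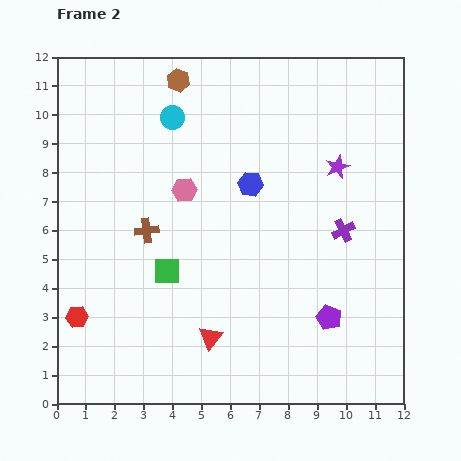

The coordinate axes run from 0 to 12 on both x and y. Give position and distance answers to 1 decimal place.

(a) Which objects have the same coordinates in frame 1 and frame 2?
the brown hexagon, the blue hexagon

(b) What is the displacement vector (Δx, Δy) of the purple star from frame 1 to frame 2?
(4.5, 0.8)

The purple star was at (5.2, 7.4) in frame 1 and (9.7, 8.2) in frame 2.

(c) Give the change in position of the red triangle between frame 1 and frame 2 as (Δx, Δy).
(-0.8, 1.5)

The red triangle was at (6.1, 0.8) in frame 1 and (5.3, 2.3) in frame 2.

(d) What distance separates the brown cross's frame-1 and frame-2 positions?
2.0

The brown cross moved from (2.8, 8.0) to (3.1, 6.0), a distance of √(0.3² + 2.0²) ≈ 2.0.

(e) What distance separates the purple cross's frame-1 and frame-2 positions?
3.9

The purple cross moved from (11.1, 9.7) to (9.9, 6.0), a distance of √(1.2² + 3.7²) ≈ 3.9.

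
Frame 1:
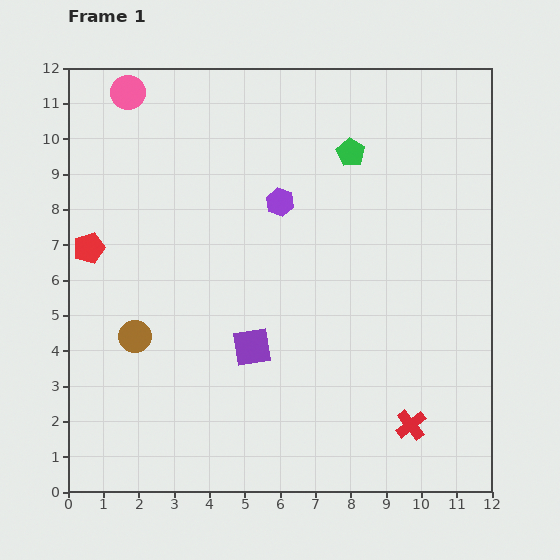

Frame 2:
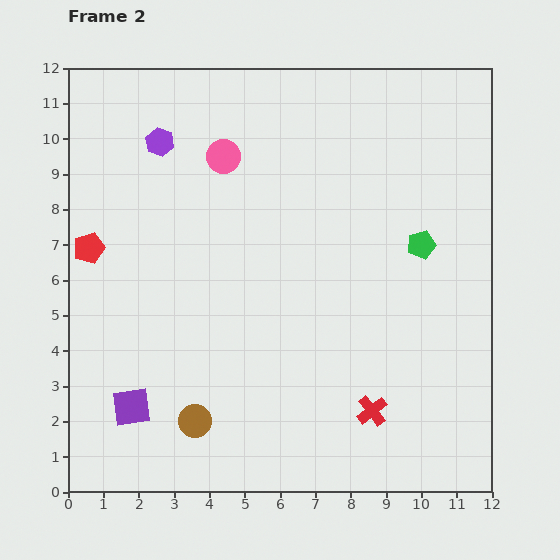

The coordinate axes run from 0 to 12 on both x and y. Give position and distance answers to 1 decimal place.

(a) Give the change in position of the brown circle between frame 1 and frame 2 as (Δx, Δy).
(1.7, -2.4)

The brown circle was at (1.9, 4.4) in frame 1 and (3.6, 2.0) in frame 2.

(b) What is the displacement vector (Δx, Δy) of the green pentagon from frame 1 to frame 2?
(2.0, -2.6)

The green pentagon was at (8.0, 9.6) in frame 1 and (10.0, 7.0) in frame 2.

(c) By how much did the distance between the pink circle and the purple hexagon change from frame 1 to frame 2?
-3.5

Distance in frame 1: 5.3. Distance in frame 2: 1.8.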